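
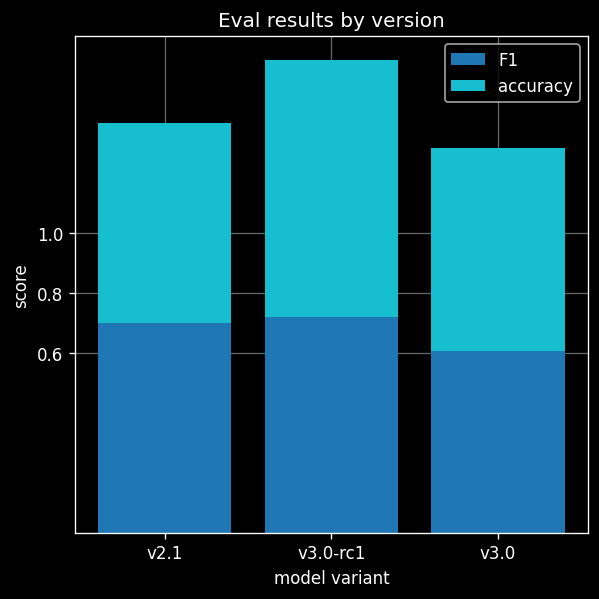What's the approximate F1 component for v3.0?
F1 top ≈ 0.6, bottom ≈ 0.0; segment ≈ 0.6.

≈ 0.6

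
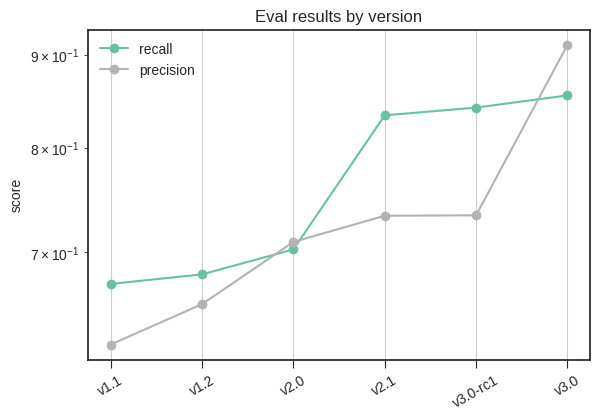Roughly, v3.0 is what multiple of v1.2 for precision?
≈ 1.38×

v3.0 ≈ 0.90, v1.2 ≈ 0.65; 0.90/0.65 ≈ 1.38.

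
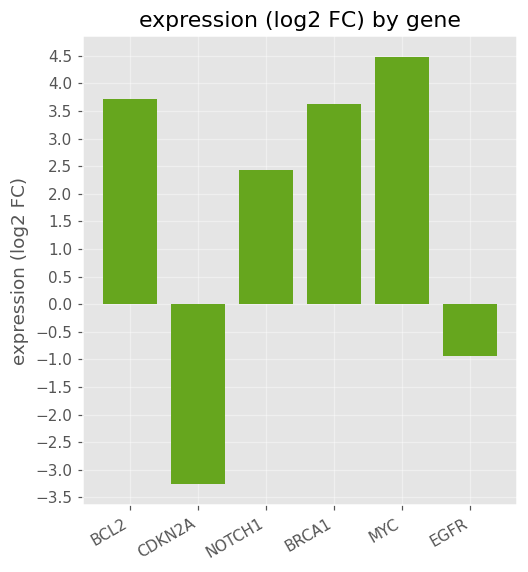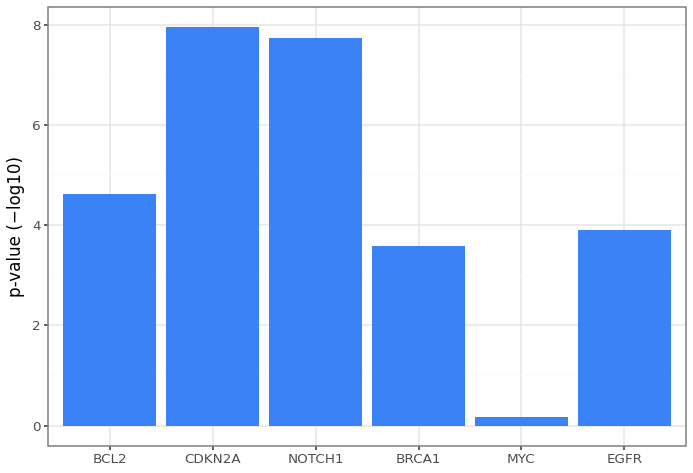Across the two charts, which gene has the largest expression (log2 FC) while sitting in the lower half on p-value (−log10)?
MYC

Chart 2 median p-value (−log10) ≈ 4; below-median genes: BRCA1, MYC, EGFR. Among those, MYC has the highest expression (log2 FC) (≈ 4.5).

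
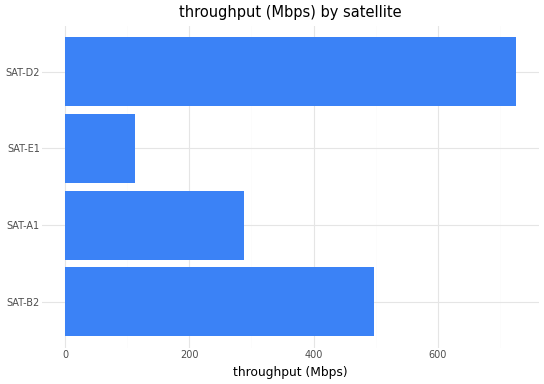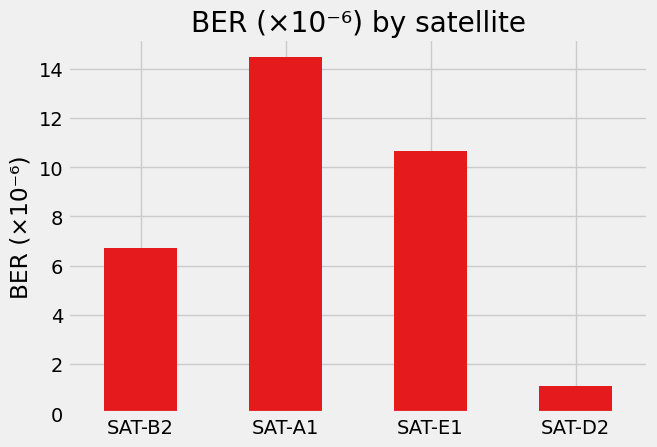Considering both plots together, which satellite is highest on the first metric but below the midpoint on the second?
Chart 2 median BER (×10⁻⁶) ≈ 8; below-median satellites: SAT-B2, SAT-D2. Among those, SAT-D2 has the highest throughput (Mbps) (≈ 700).

SAT-D2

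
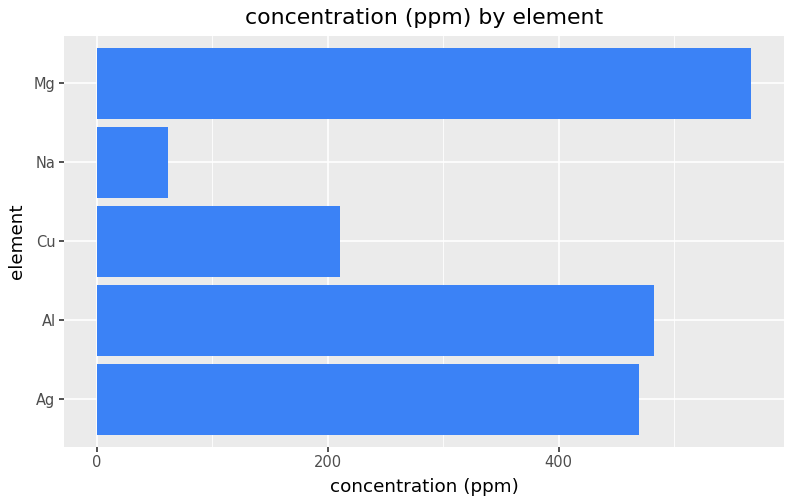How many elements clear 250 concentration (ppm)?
3

Above 250: Ag, Al, Mg.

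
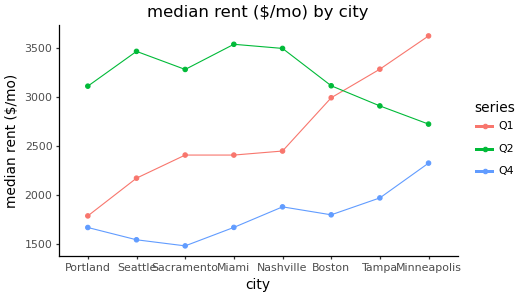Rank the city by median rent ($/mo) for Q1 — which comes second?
Tampa

Top 3 for Q1: Minneapolis ≈ 3600, Tampa ≈ 3200, Boston ≈ 3000.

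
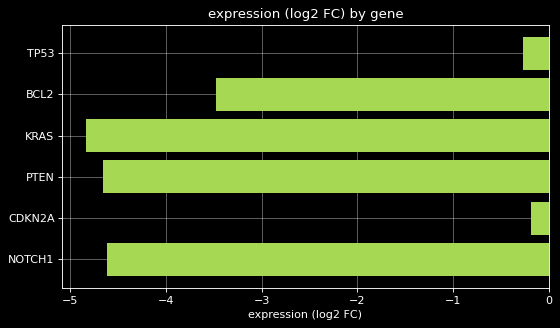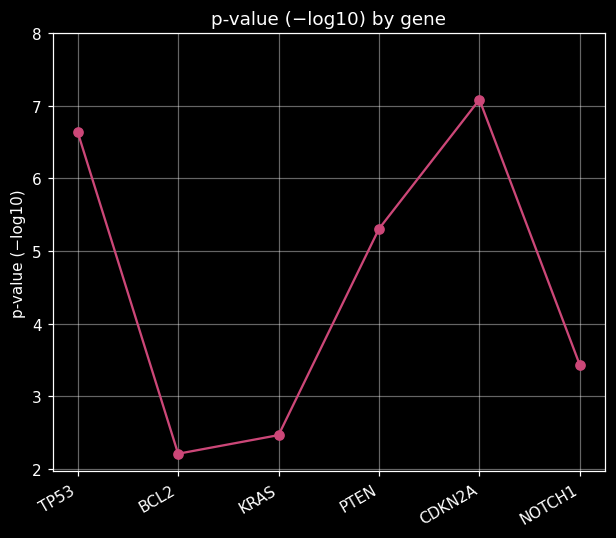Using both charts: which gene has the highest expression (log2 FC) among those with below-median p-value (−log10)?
Chart 2 median p-value (−log10) ≈ 4; below-median genes: BCL2, KRAS, NOTCH1. Among those, BCL2 has the highest expression (log2 FC) (≈ -3).

BCL2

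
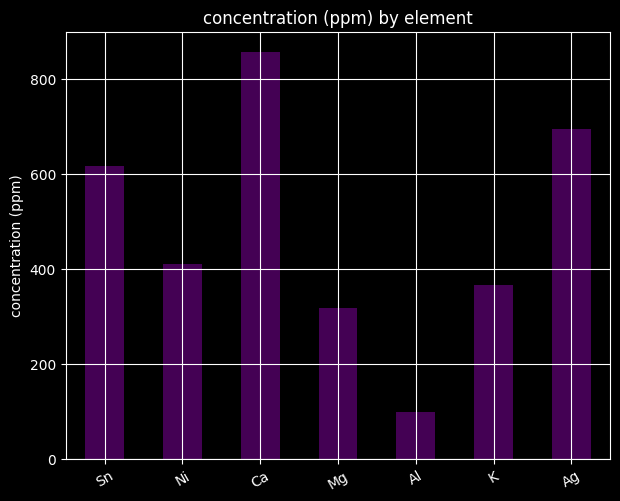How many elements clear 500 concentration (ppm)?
Above 500: Sn, Ca, Ag.

3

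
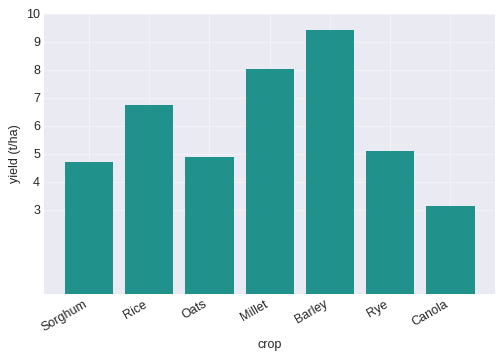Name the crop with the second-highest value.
Millet

Top 3: Barley ≈ 9, Millet ≈ 8, Rice ≈ 7.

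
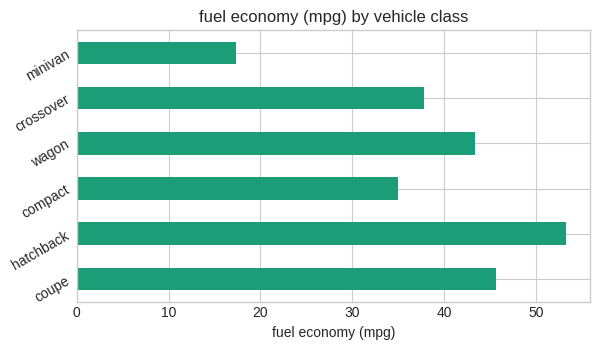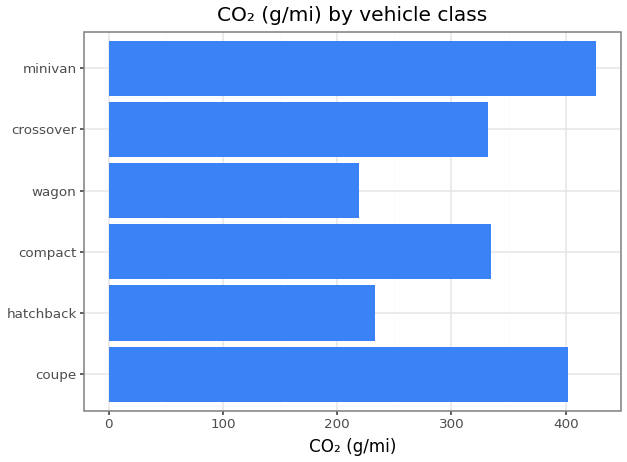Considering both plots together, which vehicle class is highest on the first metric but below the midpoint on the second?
Chart 2 median CO₂ (g/mi) ≈ 350; below-median vehicle classes: hatchback, wagon, crossover. Among those, hatchback has the highest fuel economy (mpg) (≈ 55).

hatchback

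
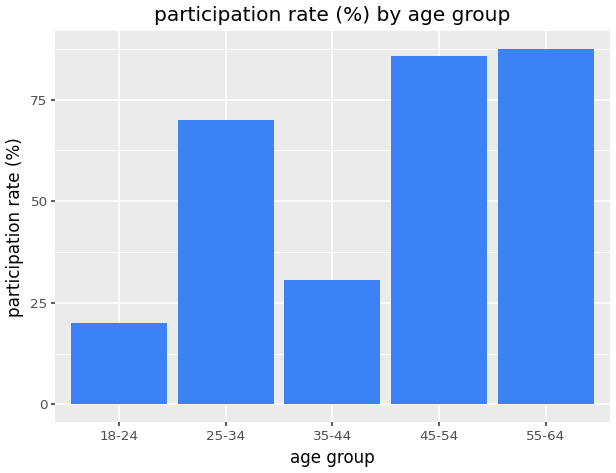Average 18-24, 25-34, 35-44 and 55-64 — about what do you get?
(20 + 70 + 30 + 90) / 4 ≈ 52.

≈ 52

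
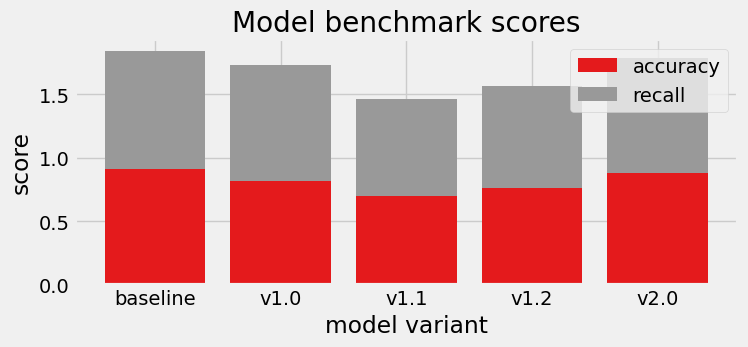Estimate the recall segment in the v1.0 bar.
≈ 1.0

recall top ≈ 1.8, bottom ≈ 0.8; segment ≈ 1.0.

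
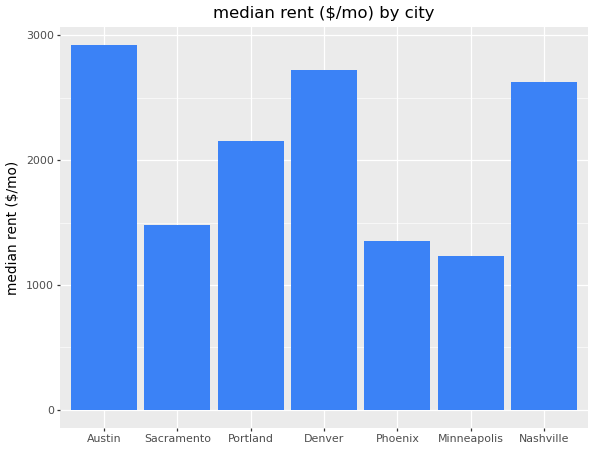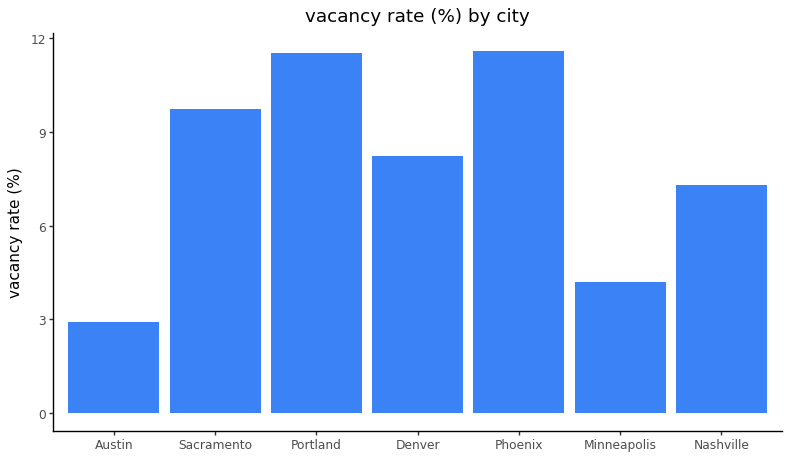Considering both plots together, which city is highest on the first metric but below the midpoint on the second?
Austin

Chart 2 median vacancy rate (%) ≈ 8; below-median cities: Austin, Minneapolis, Nashville. Among those, Austin has the highest median rent ($/mo) (≈ 3000).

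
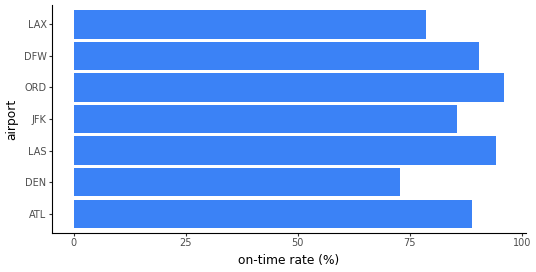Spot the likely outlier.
DEN ≈ 70; the rest sit between ≈ 80 and ≈ 100.

DEN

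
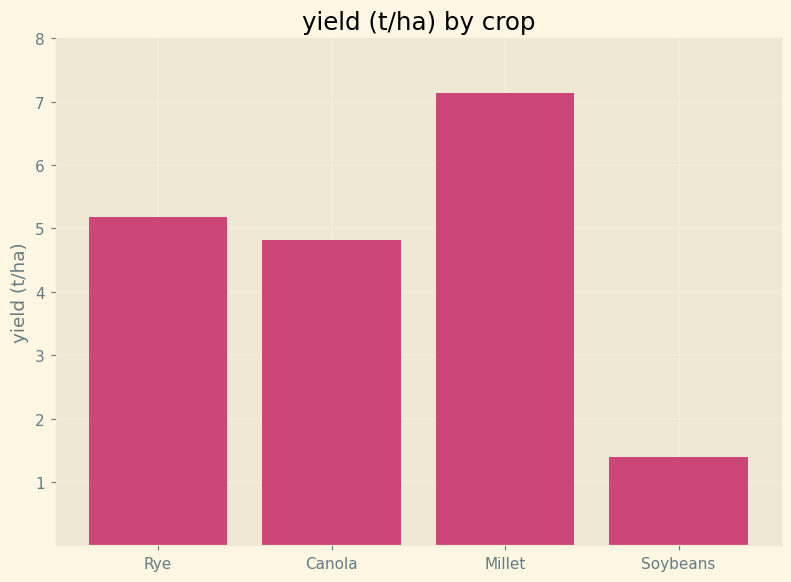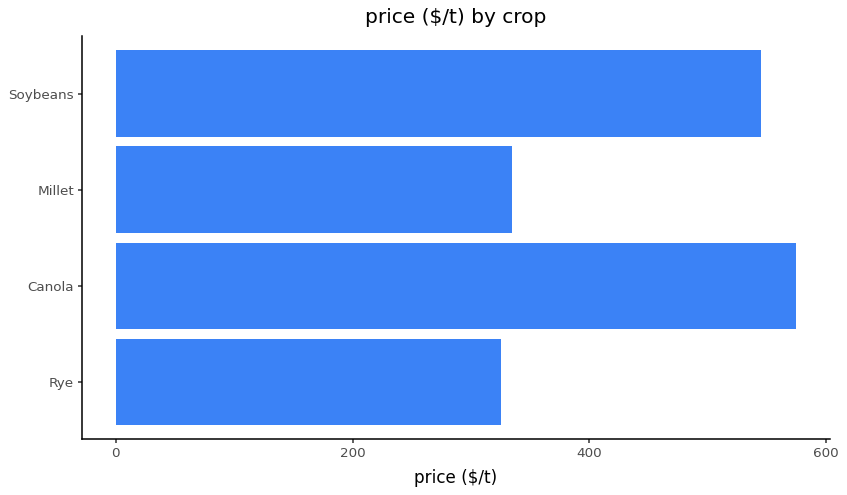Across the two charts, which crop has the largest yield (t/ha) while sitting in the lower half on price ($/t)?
Chart 2 median price ($/t) ≈ 400; below-median crops: Rye, Millet. Among those, Millet has the highest yield (t/ha) (≈ 7).

Millet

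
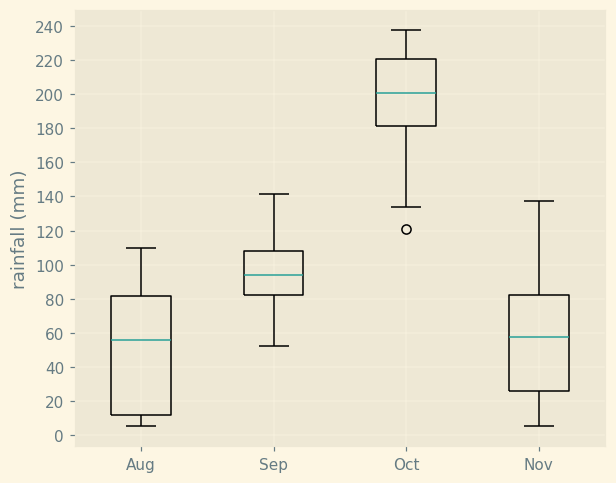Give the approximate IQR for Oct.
Q3 ≈ 220, Q1 ≈ 180; IQR ≈ 40.

≈ 40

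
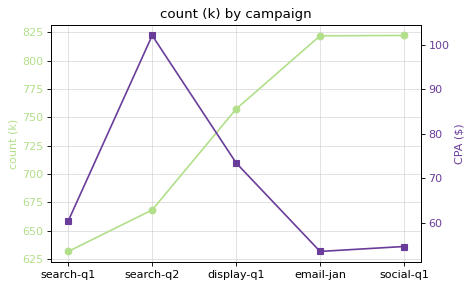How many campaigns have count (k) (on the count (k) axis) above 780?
2

Above 780: email-jan, social-q1.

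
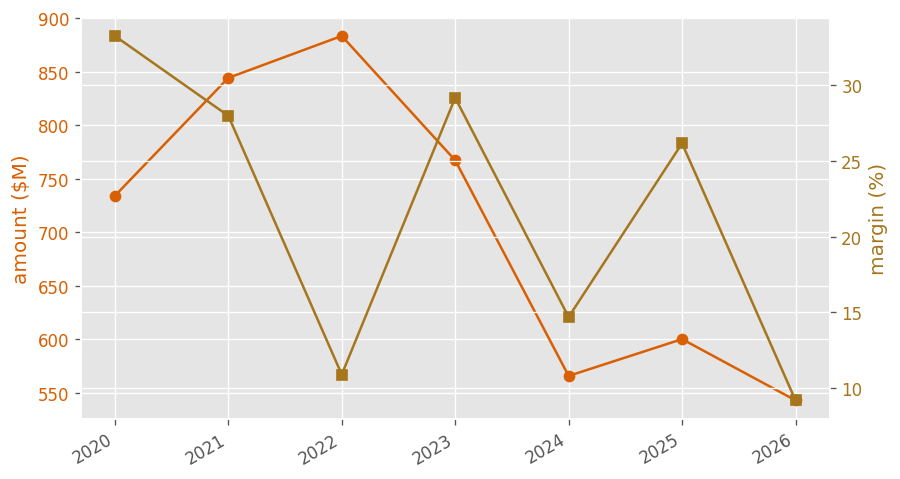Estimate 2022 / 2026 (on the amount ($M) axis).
≈ 1.64×

2022 ≈ 900, 2026 ≈ 550; 900/550 ≈ 1.64.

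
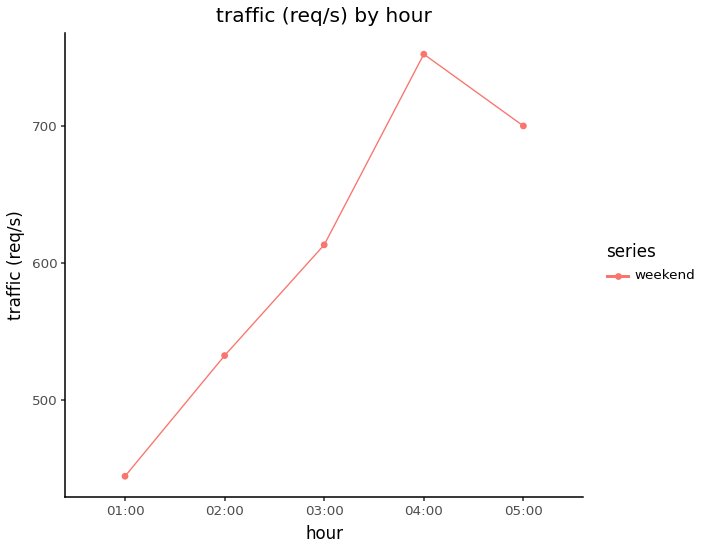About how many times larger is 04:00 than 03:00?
04:00 ≈ 750, 03:00 ≈ 600; 750/600 ≈ 1.25.

≈ 1.25×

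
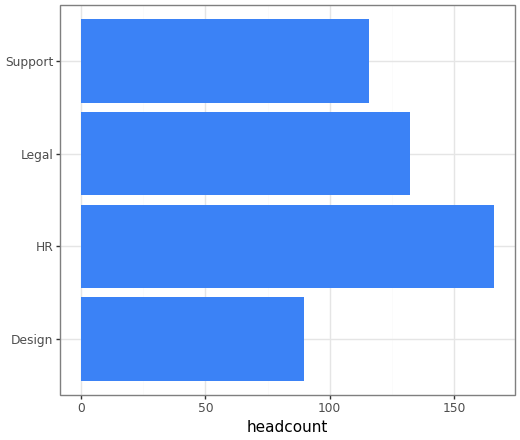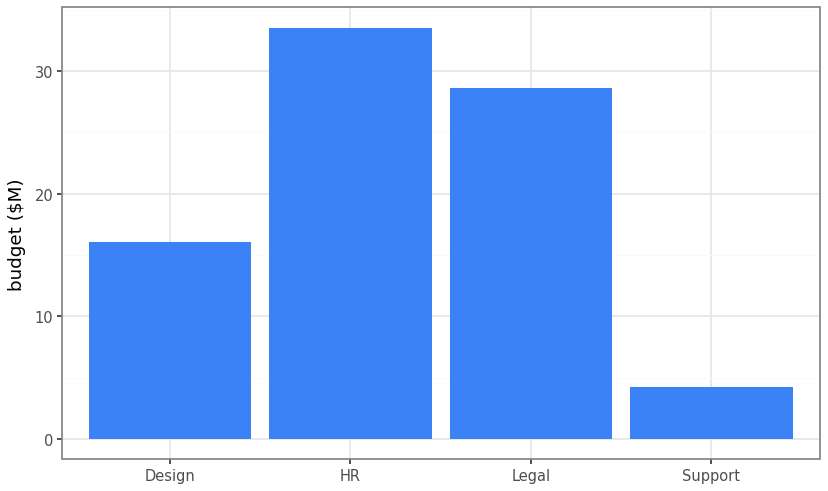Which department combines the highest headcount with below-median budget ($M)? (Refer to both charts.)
Chart 2 median budget ($M) ≈ 20; below-median departments: Design, Support. Among those, Support has the highest headcount (≈ 120).

Support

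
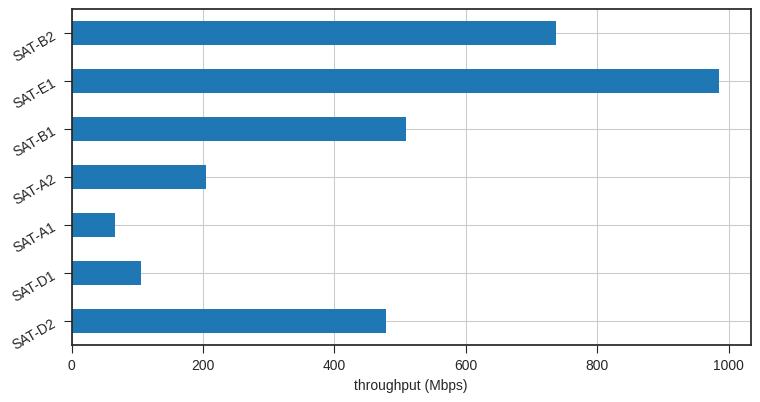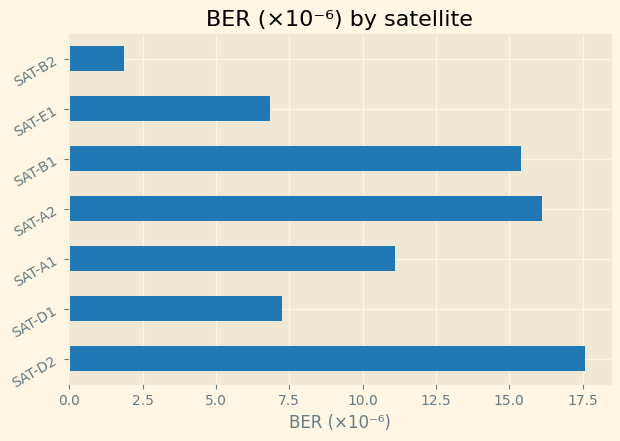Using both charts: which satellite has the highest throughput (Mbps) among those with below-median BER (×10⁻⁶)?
SAT-E1

Chart 2 median BER (×10⁻⁶) ≈ 12; below-median satellites: SAT-D1, SAT-E1, SAT-B2. Among those, SAT-E1 has the highest throughput (Mbps) (≈ 1000).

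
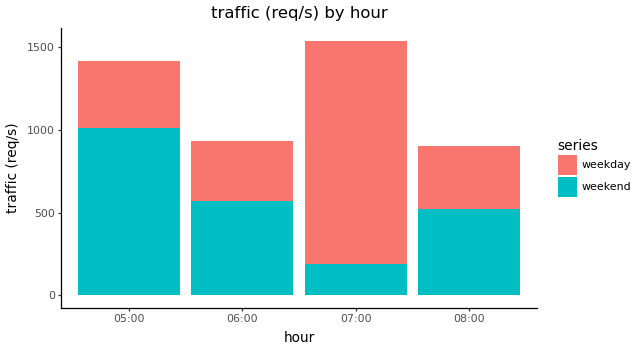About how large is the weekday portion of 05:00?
≈ 400

weekday top ≈ 1400, bottom ≈ 1000; segment ≈ 400.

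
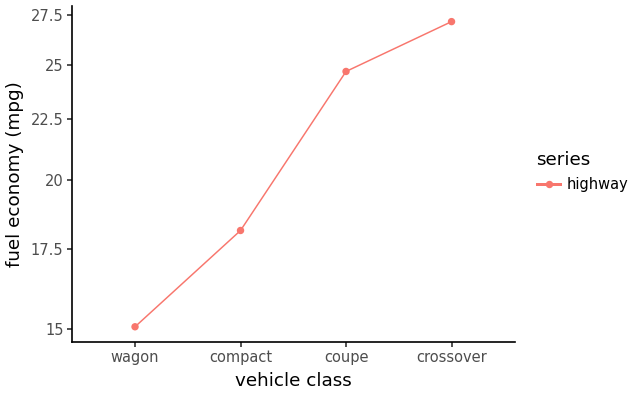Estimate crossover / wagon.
crossover ≈ 28, wagon ≈ 16; 28/16 ≈ 1.75.

≈ 1.75×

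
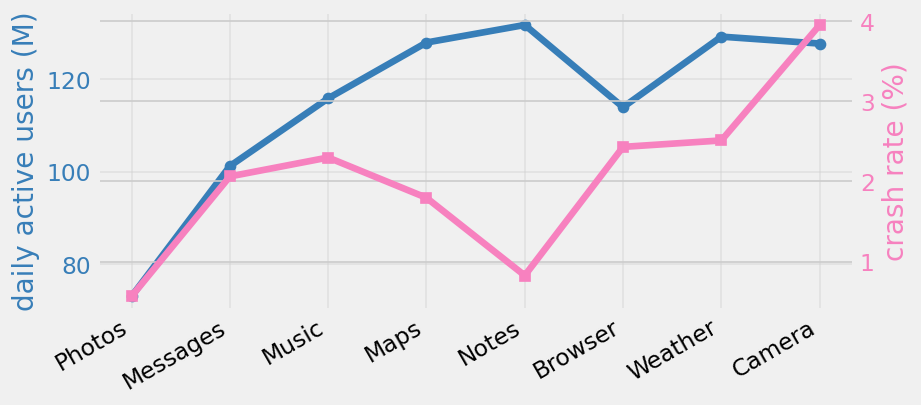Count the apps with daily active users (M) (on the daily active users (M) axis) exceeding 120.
Above 120: Maps, Notes, Weather, Camera.

4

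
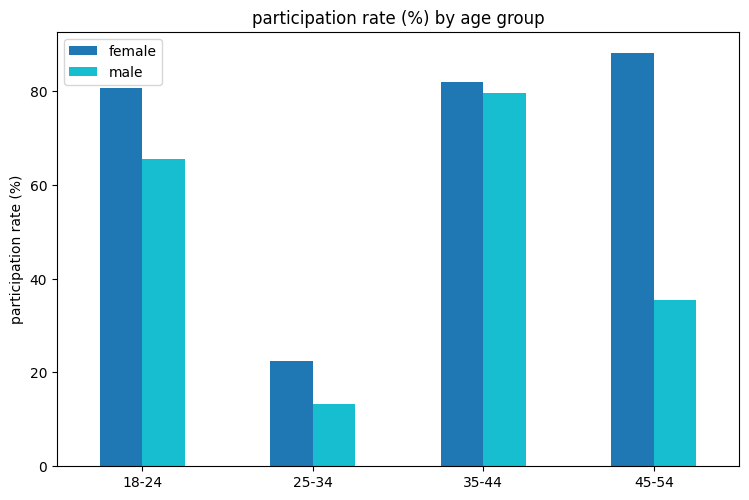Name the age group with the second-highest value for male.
Top 3 for male: 35-44 ≈ 80, 18-24 ≈ 70, 45-54 ≈ 40.

18-24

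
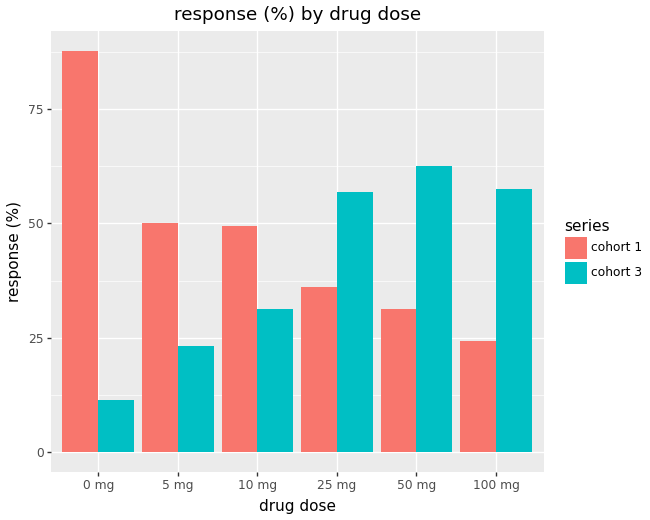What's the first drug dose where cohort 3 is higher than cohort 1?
25 mg

10 mg: cohort 3 ≈ 30 vs cohort 1 ≈ 50 (not yet); 25 mg: cohort 3 ≈ 60 vs cohort 1 ≈ 40 (first crossover).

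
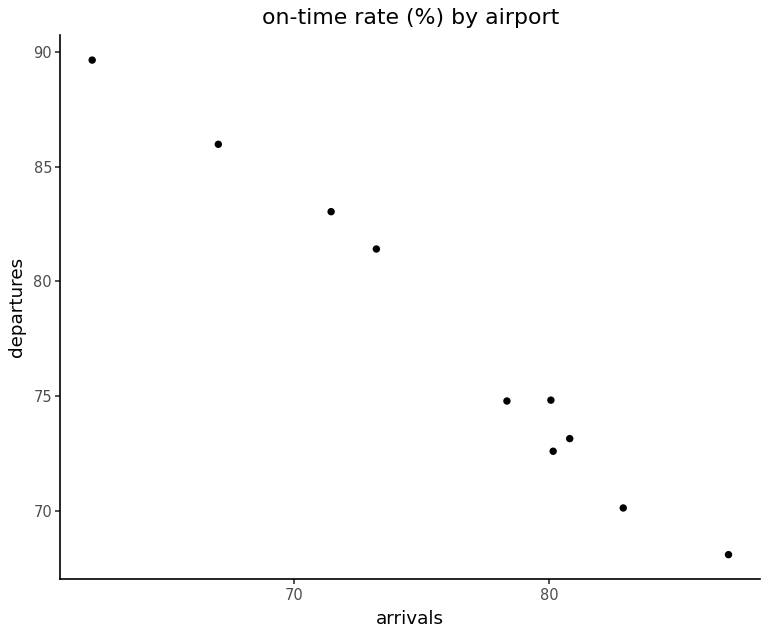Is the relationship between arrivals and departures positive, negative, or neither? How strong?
negative, strong

Points are negatively correlated; strong (|r| ≈ 1.0).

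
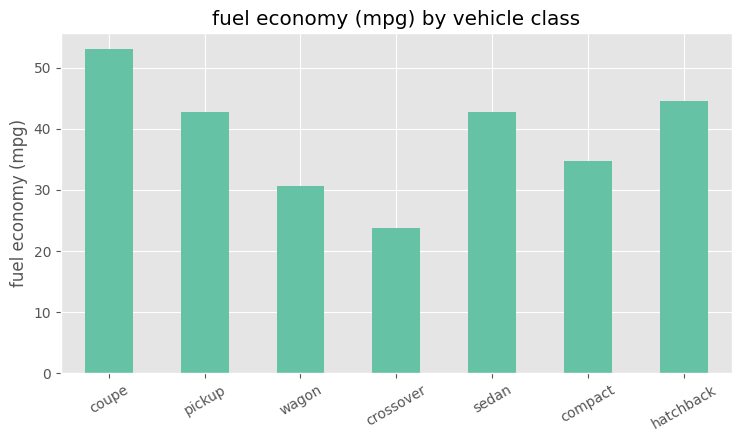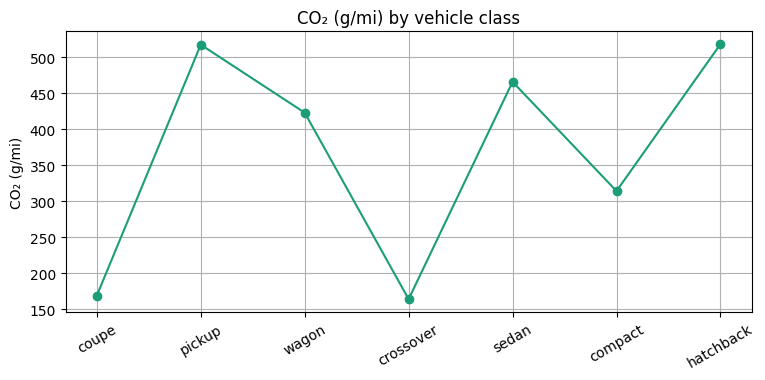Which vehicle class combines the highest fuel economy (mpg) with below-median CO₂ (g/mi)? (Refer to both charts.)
coupe

Chart 2 median CO₂ (g/mi) ≈ 400; below-median vehicle classes: coupe, crossover, compact. Among those, coupe has the highest fuel economy (mpg) (≈ 55).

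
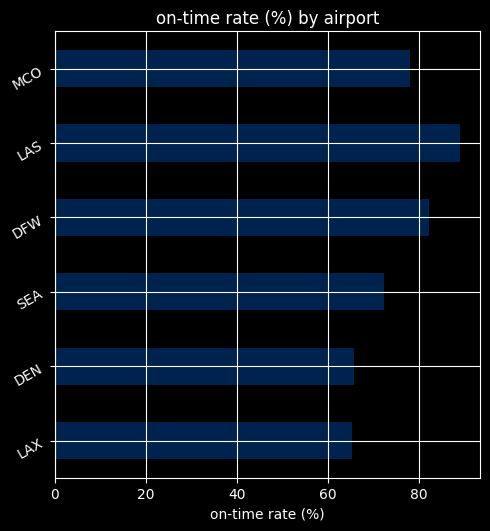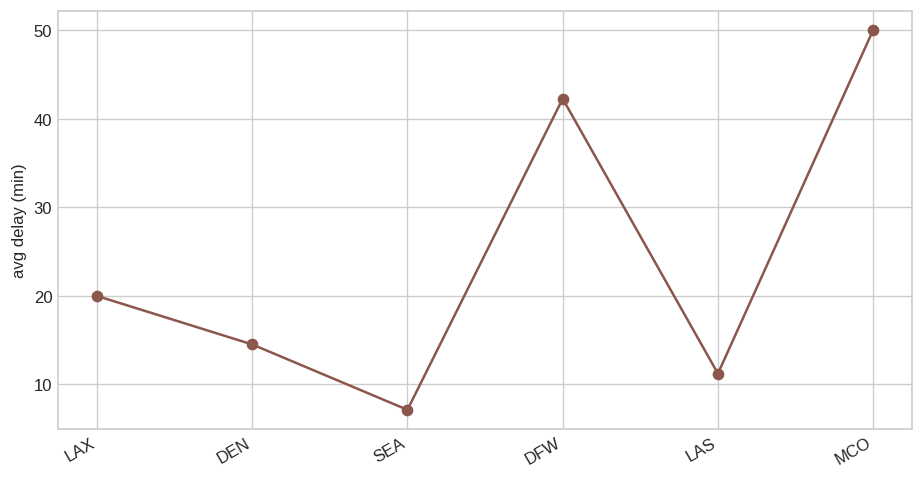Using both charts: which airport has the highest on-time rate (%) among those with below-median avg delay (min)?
Chart 2 median avg delay (min) ≈ 15; below-median airports: DEN, SEA, LAS. Among those, LAS has the highest on-time rate (%) (≈ 90).

LAS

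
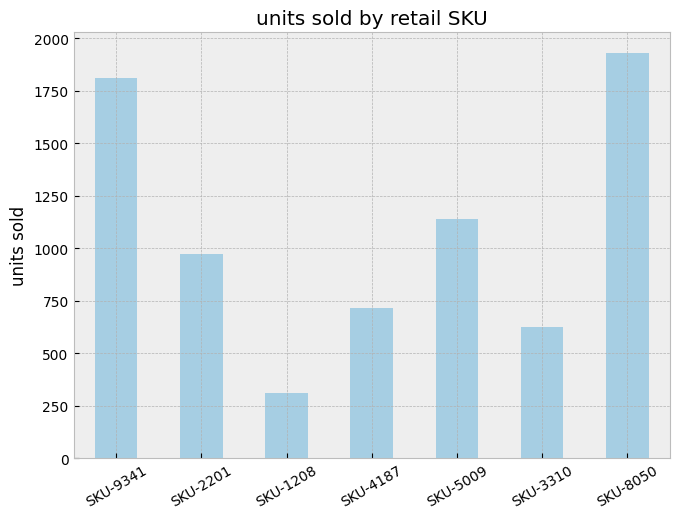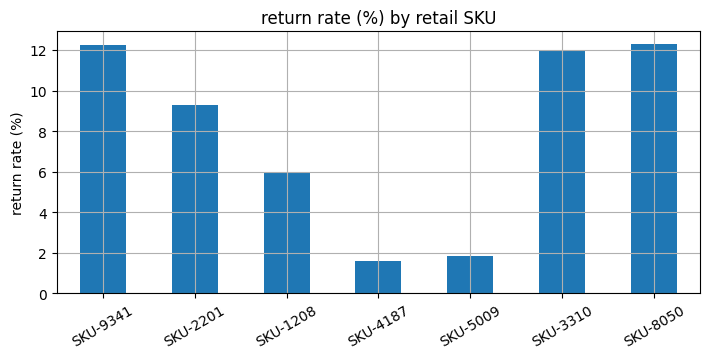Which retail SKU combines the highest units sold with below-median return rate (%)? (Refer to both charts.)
Chart 2 median return rate (%) ≈ 10; below-median retail SKUs: SKU-1208, SKU-4187, SKU-5009. Among those, SKU-5009 has the highest units sold (≈ 1200).

SKU-5009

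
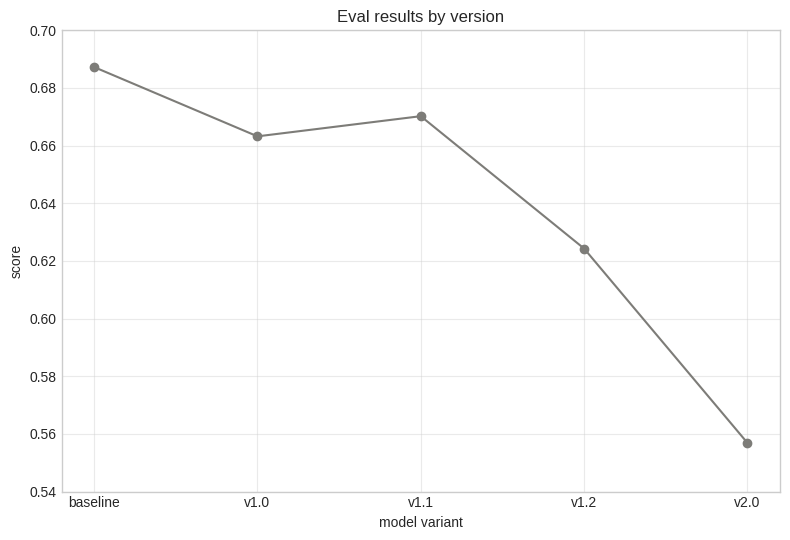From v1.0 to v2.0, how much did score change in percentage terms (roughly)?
≈ -15.2%

v1.0 ≈ 0.66, v2.0 ≈ 0.56; (0.56 − 0.66) / 0.66 ≈ -15.2%.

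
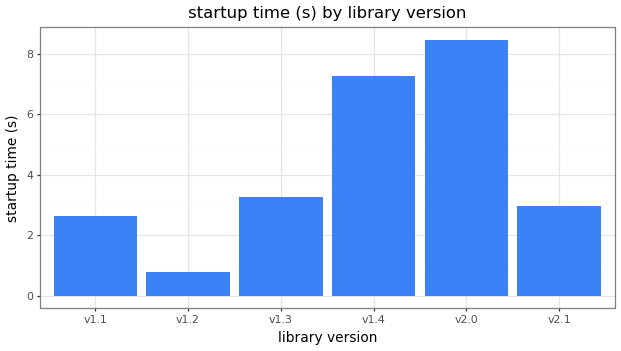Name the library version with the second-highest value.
Top 3: v2.0 ≈ 8, v1.4 ≈ 7, v1.3 ≈ 3.

v1.4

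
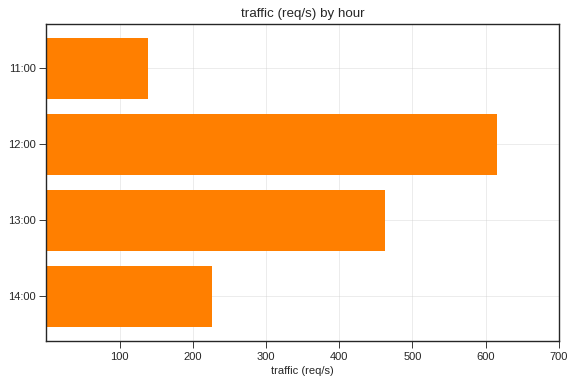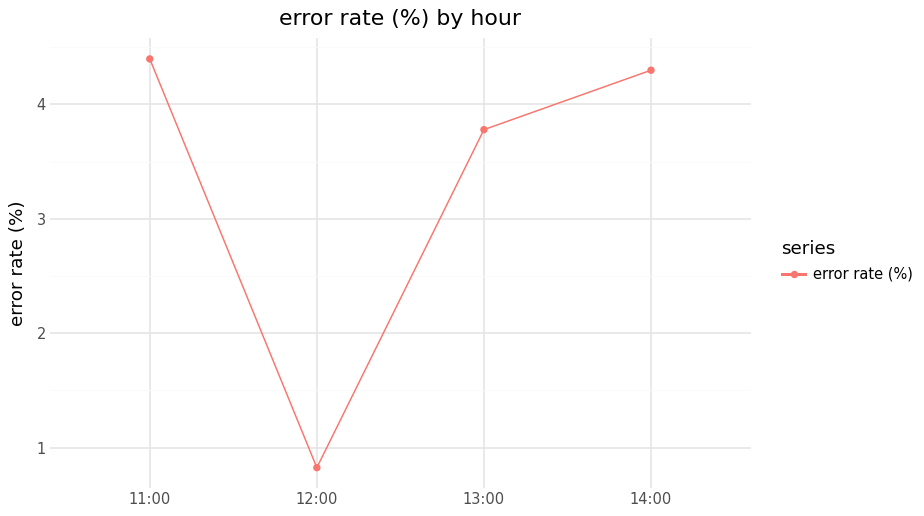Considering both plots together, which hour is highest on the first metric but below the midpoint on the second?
12:00

Chart 2 median error rate (%) ≈ 4; below-median hours: 12:00, 13:00. Among those, 12:00 has the highest traffic (req/s) (≈ 600).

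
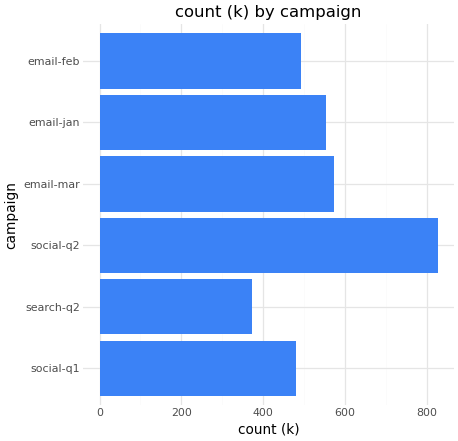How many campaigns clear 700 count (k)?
Above 700: social-q2.

1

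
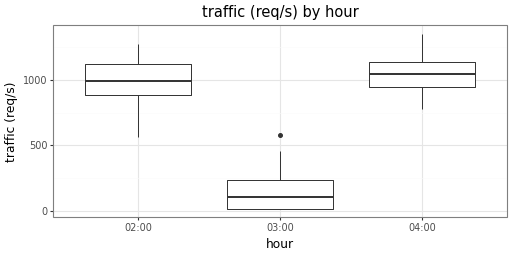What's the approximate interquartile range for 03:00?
≈ 200

Q3 ≈ 200, Q1 ≈ 0; IQR ≈ 200.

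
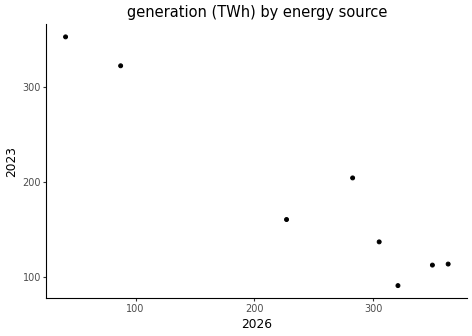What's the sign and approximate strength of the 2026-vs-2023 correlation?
negative, strong

Points are negatively correlated; strong (|r| ≈ 1.0).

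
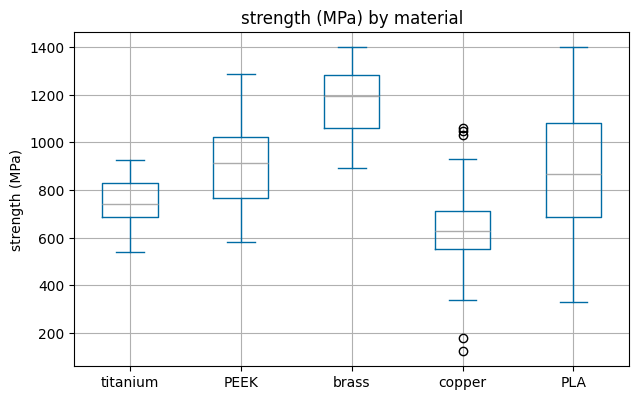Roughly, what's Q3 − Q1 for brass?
Q3 ≈ 1300, Q1 ≈ 1050; IQR ≈ 250.

≈ 250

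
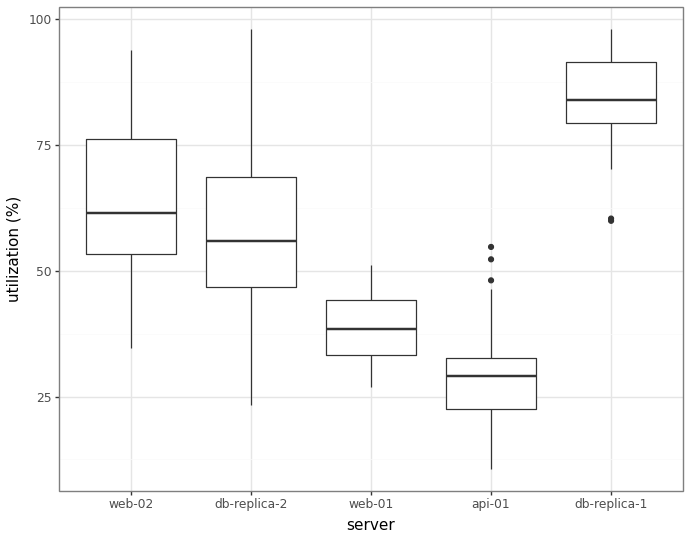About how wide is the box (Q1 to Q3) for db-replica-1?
Q3 ≈ 90, Q1 ≈ 80; IQR ≈ 10.

≈ 10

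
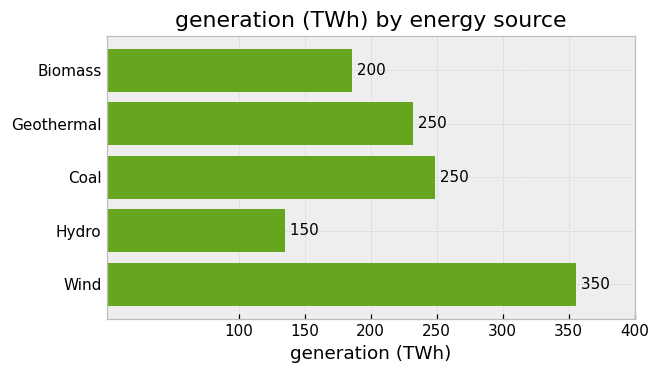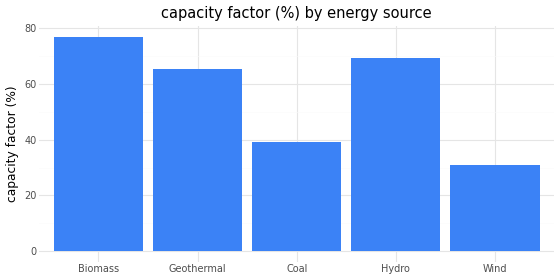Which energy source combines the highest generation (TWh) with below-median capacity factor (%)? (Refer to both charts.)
Wind

Chart 2 median capacity factor (%) ≈ 70; below-median energy sources: Coal, Wind. Among those, Wind has the highest generation (TWh) (≈ 350).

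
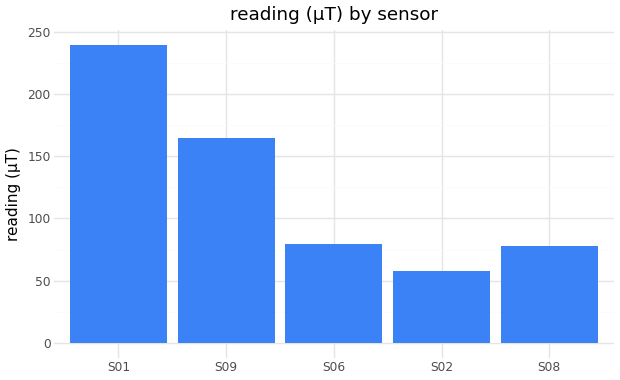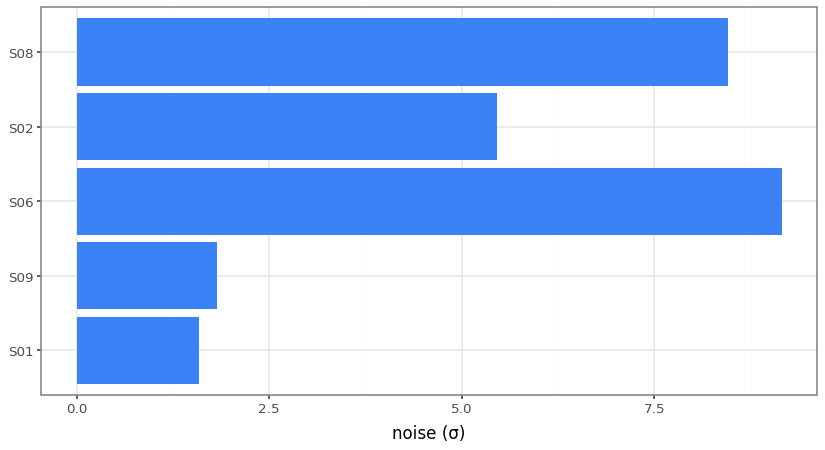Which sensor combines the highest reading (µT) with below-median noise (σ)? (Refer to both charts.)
Chart 2 median noise (σ) ≈ 5; below-median sensors: S01, S09. Among those, S01 has the highest reading (µT) (≈ 250).

S01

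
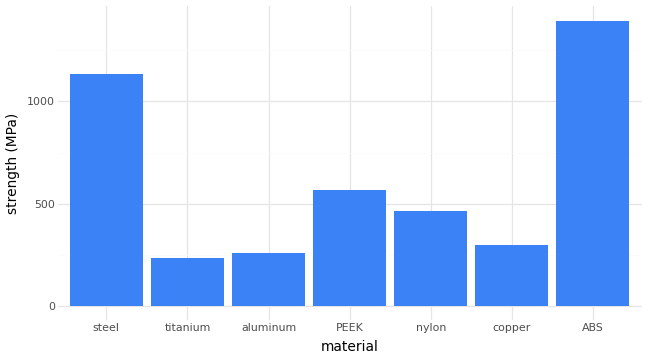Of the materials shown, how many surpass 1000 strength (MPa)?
2

Above 1000: steel, ABS.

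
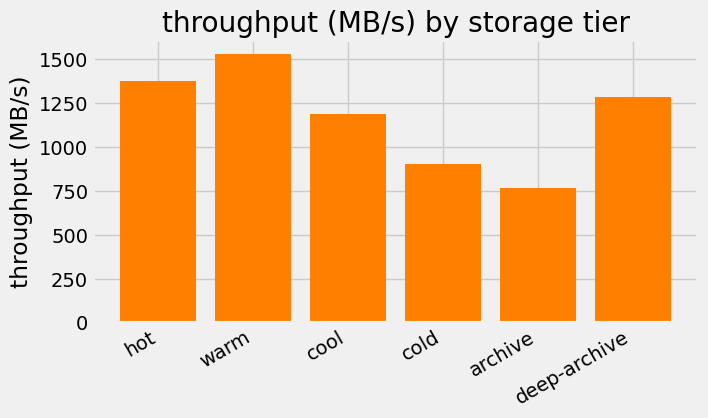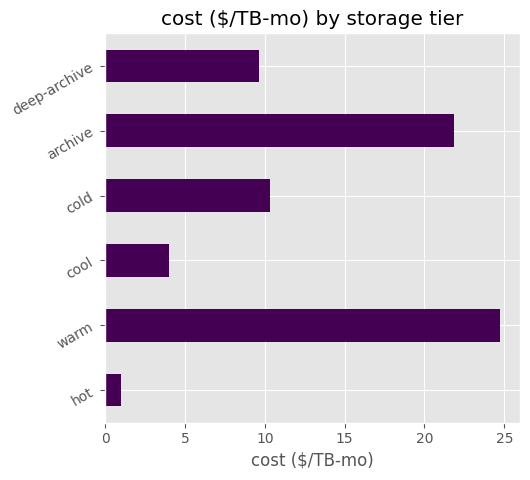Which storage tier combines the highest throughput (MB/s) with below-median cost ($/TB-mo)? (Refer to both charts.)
hot

Chart 2 median cost ($/TB-mo) ≈ 10; below-median storage tiers: hot, cool, deep-archive. Among those, hot has the highest throughput (MB/s) (≈ 1400).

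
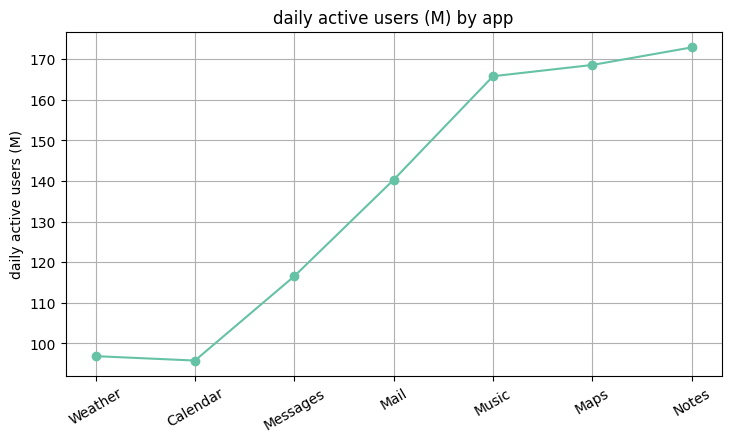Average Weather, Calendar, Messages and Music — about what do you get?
(100 + 100 + 120 + 170) / 4 ≈ 122.

≈ 122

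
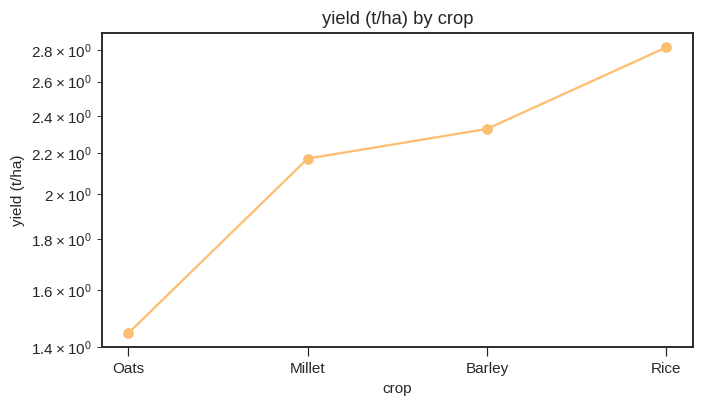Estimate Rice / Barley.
≈ 1.17×

Rice ≈ 2.8, Barley ≈ 2.4; 2.8/2.4 ≈ 1.17.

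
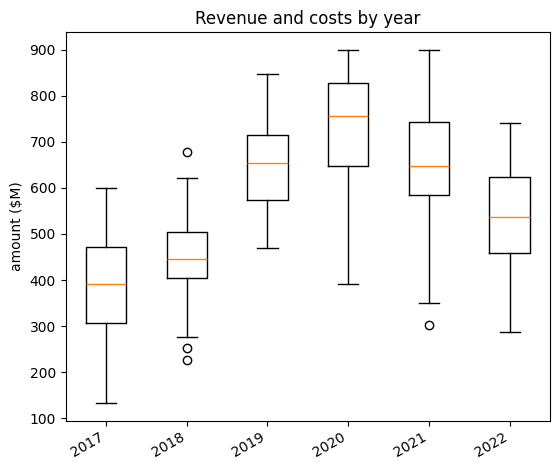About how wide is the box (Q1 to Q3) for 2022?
Q3 ≈ 600, Q1 ≈ 450; IQR ≈ 150.

≈ 150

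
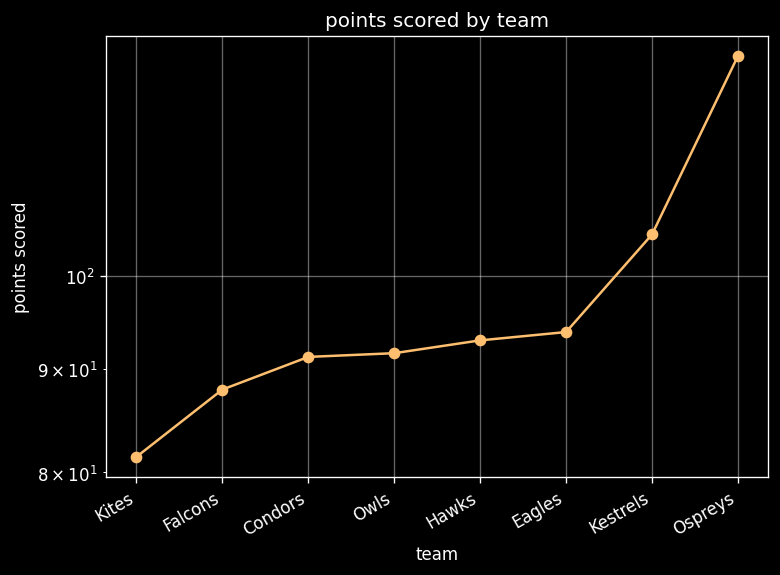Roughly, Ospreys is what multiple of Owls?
Ospreys ≈ 130, Owls ≈ 90; 130/90 ≈ 1.44.

≈ 1.44×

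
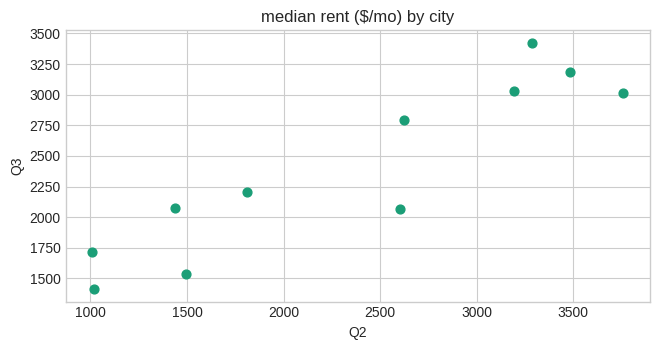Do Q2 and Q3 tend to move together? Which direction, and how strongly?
Points are positively correlated; strong (|r| ≈ 0.9).

positive, strong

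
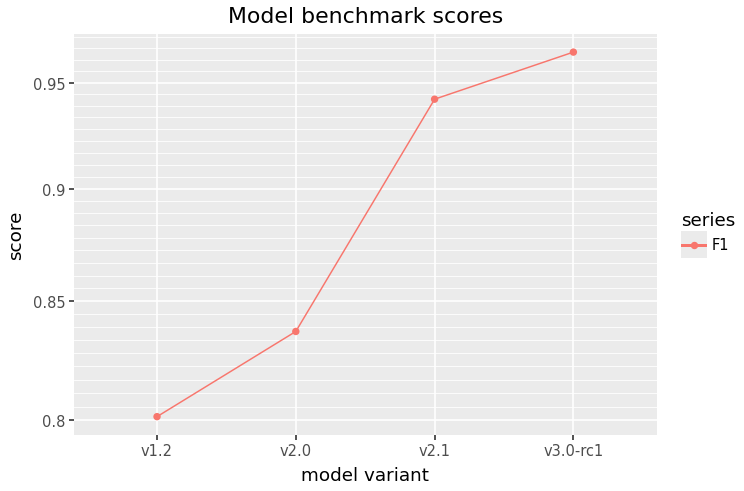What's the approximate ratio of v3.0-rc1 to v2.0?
v3.0-rc1 ≈ 0.96, v2.0 ≈ 0.84; 0.96/0.84 ≈ 1.14.

≈ 1.14×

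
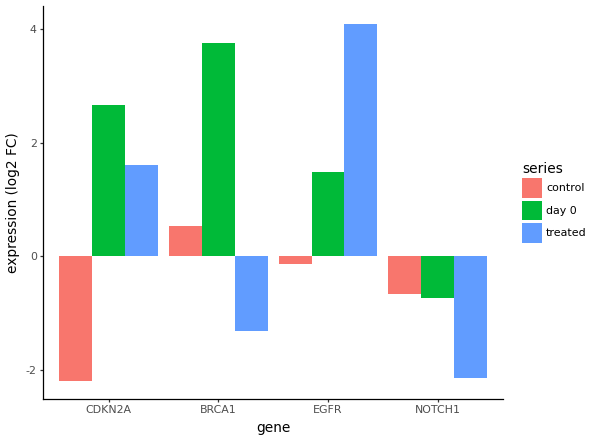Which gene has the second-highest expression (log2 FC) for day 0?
CDKN2A

Top 3 for day 0: BRCA1 ≈ 4, CDKN2A ≈ 3, EGFR ≈ 1.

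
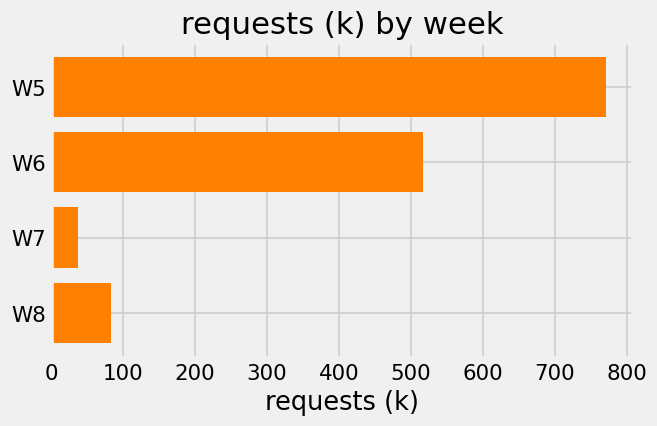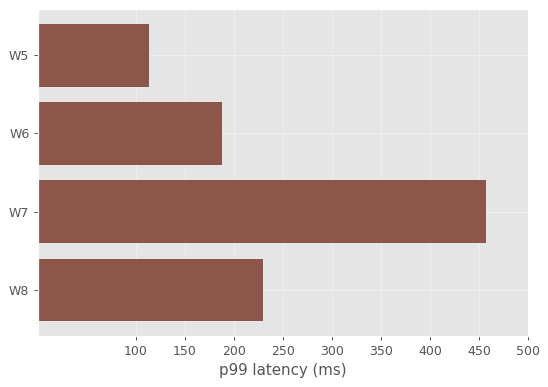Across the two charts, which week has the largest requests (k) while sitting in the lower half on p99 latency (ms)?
W5

Chart 2 median p99 latency (ms) ≈ 200; below-median weeks: W5, W6. Among those, W5 has the highest requests (k) (≈ 800).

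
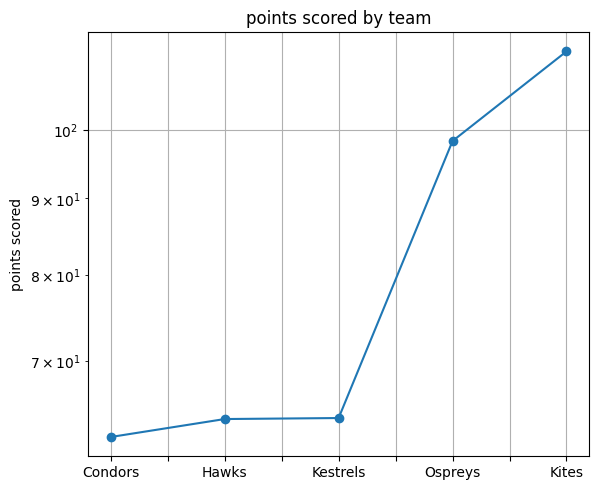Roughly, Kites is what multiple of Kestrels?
Kites ≈ 115, Kestrels ≈ 65; 115/65 ≈ 1.77.

≈ 1.77×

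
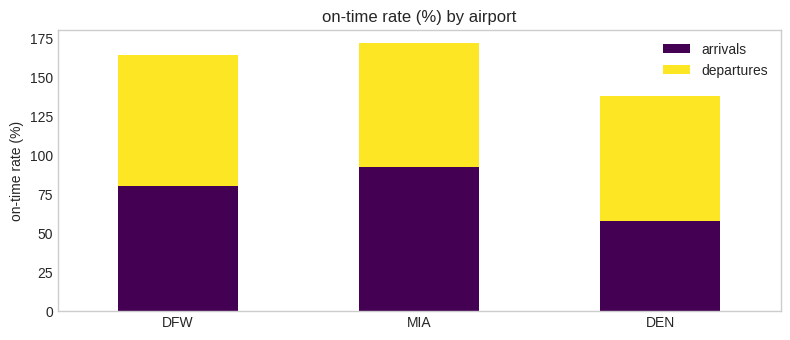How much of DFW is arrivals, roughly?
≈ 80

arrivals top ≈ 80, bottom ≈ 0; segment ≈ 80.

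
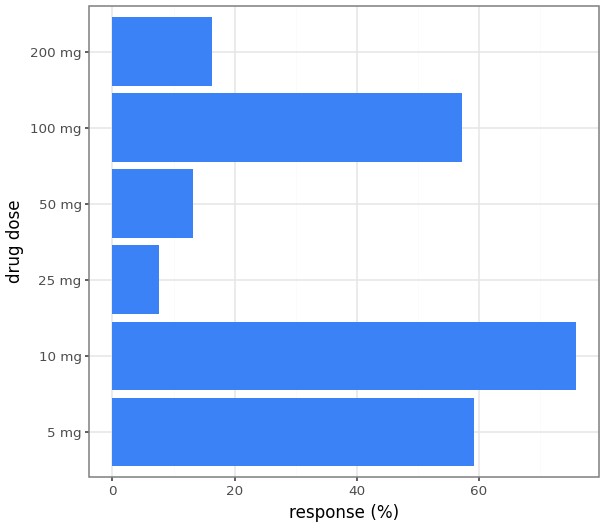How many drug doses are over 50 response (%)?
3

Above 50: 5 mg, 10 mg, 100 mg.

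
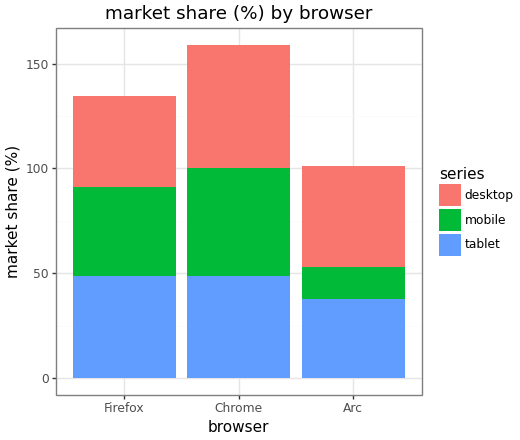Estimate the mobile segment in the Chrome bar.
≈ 60

mobile top ≈ 100, bottom ≈ 40; segment ≈ 60.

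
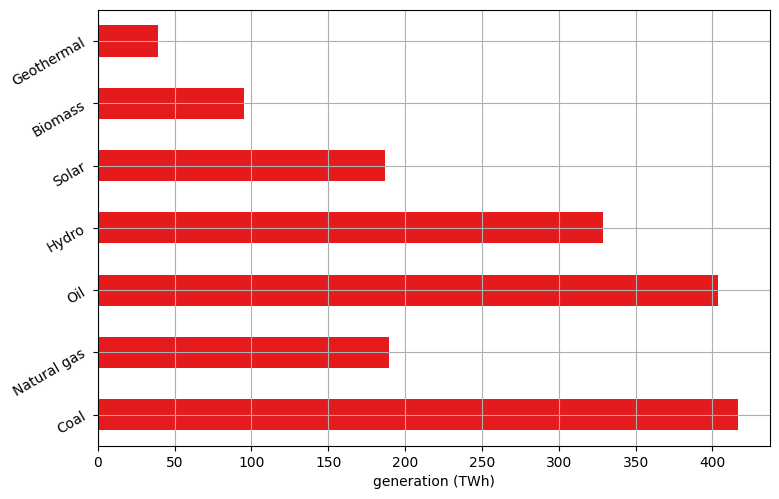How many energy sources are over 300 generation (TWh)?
Above 300: Coal, Oil, Hydro.

3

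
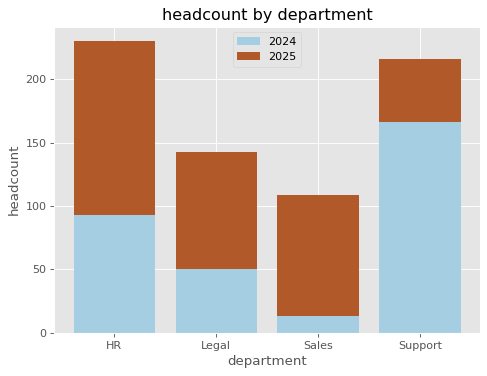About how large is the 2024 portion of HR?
2024 top ≈ 100, bottom ≈ 0; segment ≈ 100.

≈ 100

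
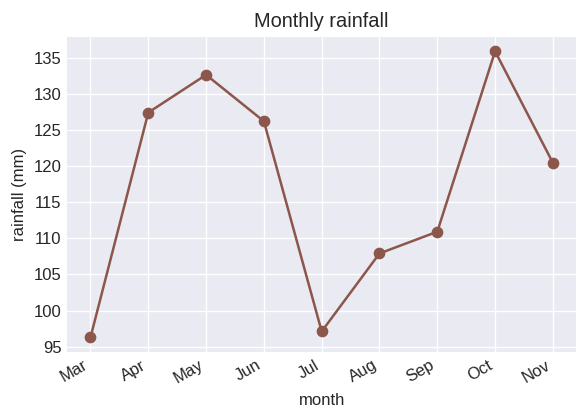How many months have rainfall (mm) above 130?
Above 130: May, Oct.

2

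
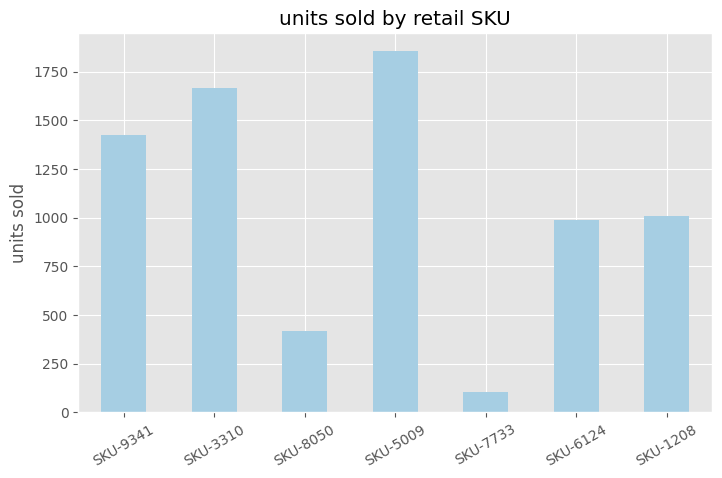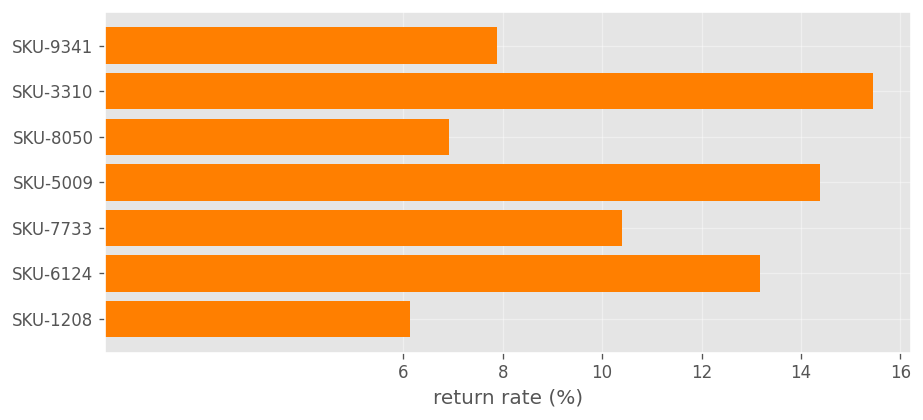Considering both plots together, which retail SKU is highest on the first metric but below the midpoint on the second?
SKU-9341

Chart 2 median return rate (%) ≈ 10; below-median retail SKUs: SKU-9341, SKU-8050, SKU-1208. Among those, SKU-9341 has the highest units sold (≈ 1400).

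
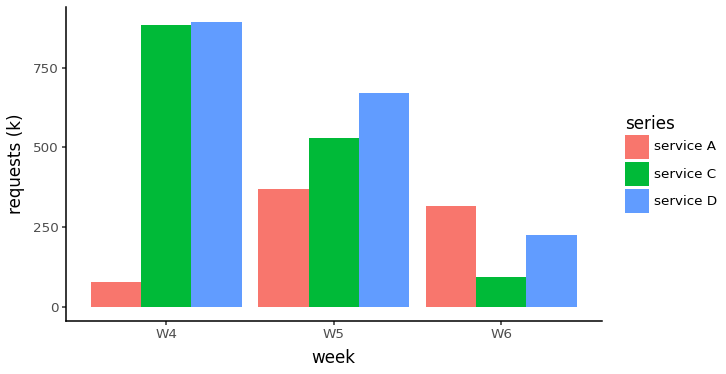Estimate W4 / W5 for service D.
≈ 1.29×

W4 ≈ 900, W5 ≈ 700; 900/700 ≈ 1.29.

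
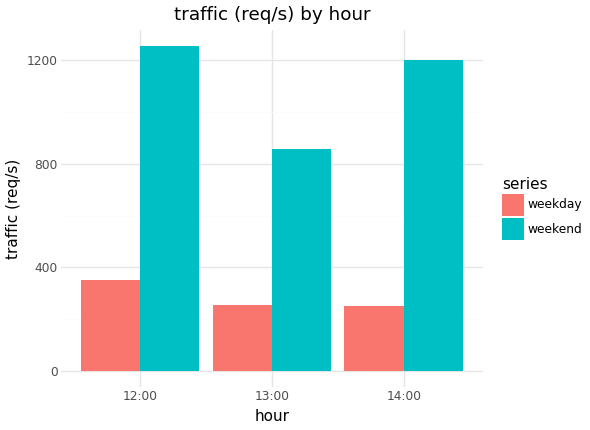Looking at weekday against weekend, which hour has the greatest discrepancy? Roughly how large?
14:00: weekday ≈ 200, weekend ≈ 1200 → gap ≈ 1000. Next-largest (12:00) is only ≈ 800.

14:00, ≈ 1000 req/s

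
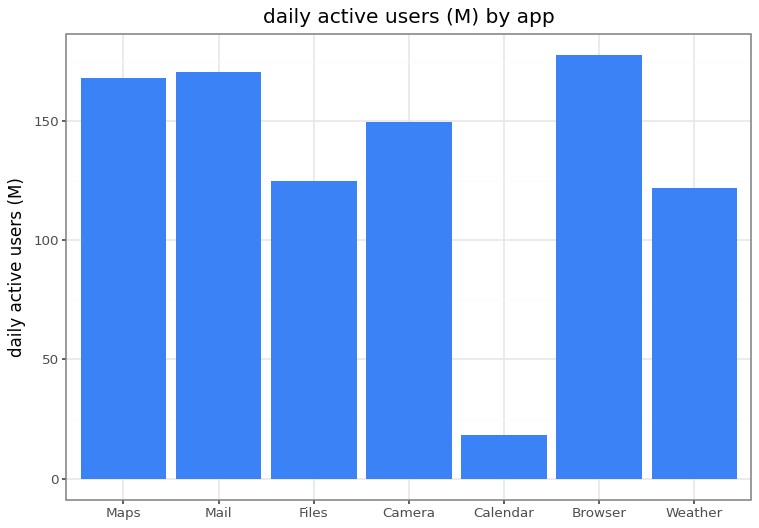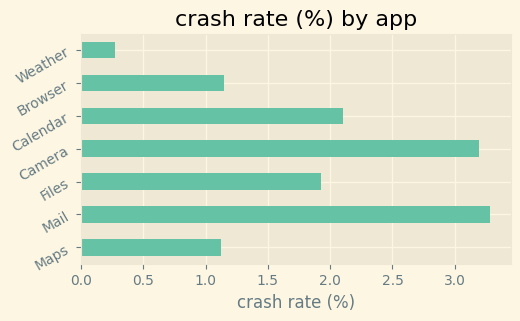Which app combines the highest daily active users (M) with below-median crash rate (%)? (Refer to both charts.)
Chart 2 median crash rate (%) ≈ 2; below-median apps: Maps, Browser, Weather. Among those, Browser has the highest daily active users (M) (≈ 180).

Browser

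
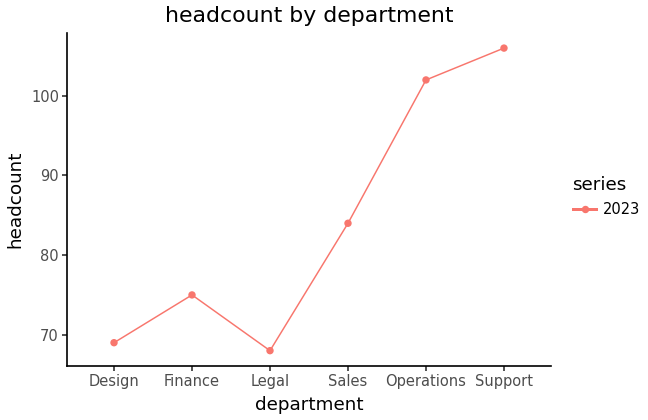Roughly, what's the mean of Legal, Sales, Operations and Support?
≈ 90

(70 + 85 + 100 + 105) / 4 ≈ 90.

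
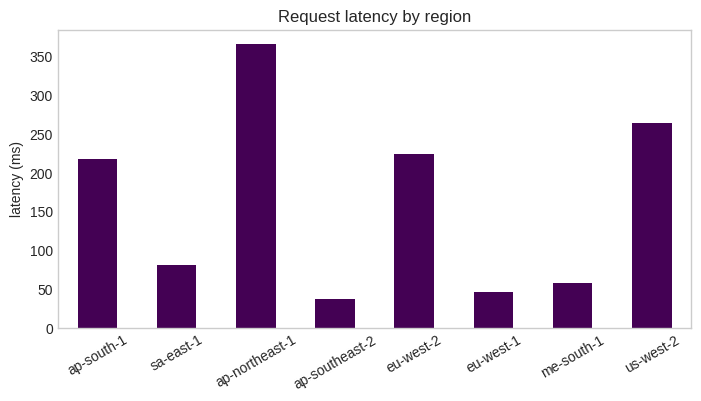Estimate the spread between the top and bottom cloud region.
Max ap-northeast-1 ≈ 350, min ap-southeast-2 ≈ 50; range ≈ 300.

≈ 300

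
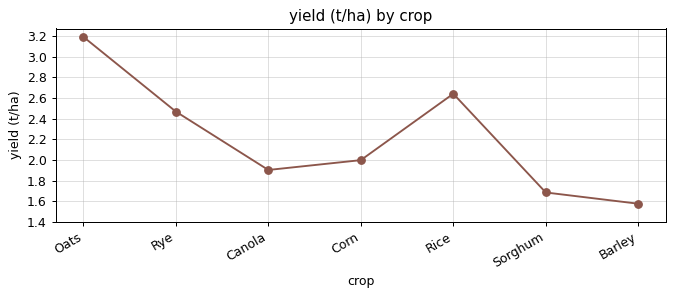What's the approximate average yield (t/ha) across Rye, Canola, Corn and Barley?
≈ 2

(2.4 + 2.0 + 2.0 + 1.6) / 4 ≈ 2.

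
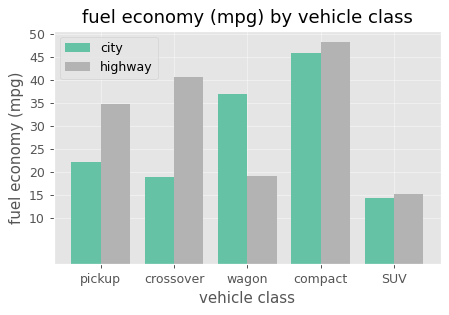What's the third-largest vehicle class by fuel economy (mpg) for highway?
pickup

Top 4 for highway: compact ≈ 50, crossover ≈ 40, pickup ≈ 35, wagon ≈ 20.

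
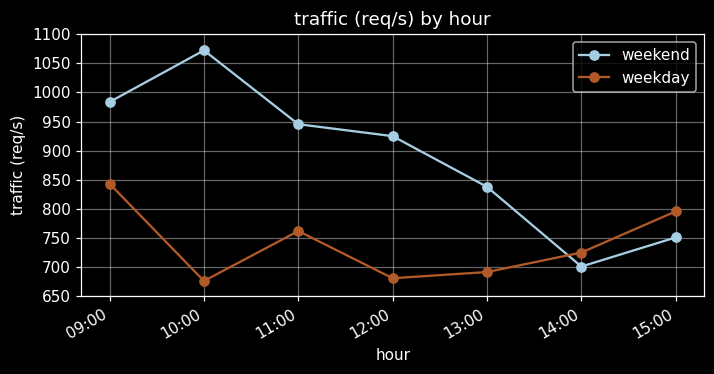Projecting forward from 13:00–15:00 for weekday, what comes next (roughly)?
Last three: 700, 750, 800 → slope ≈ 50/step → next ≈ 850.

≈ 850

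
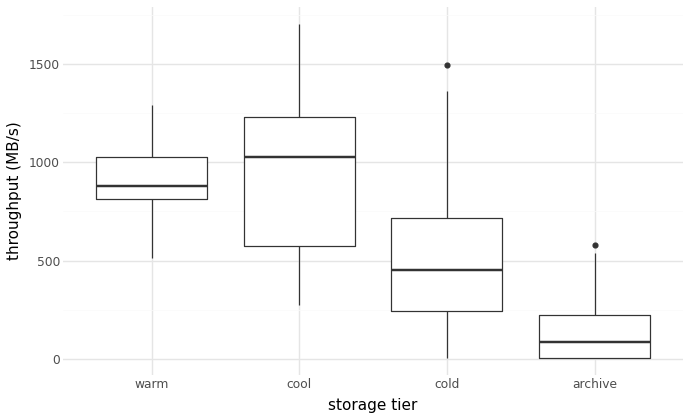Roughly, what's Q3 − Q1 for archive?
Q3 ≈ 200, Q1 ≈ 0; IQR ≈ 200.

≈ 200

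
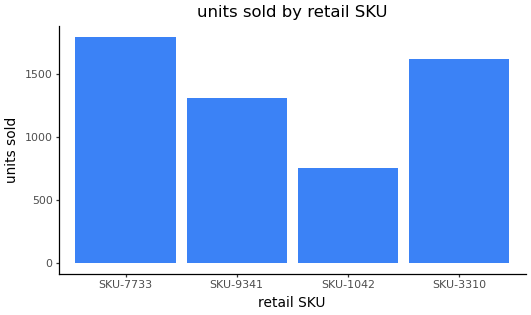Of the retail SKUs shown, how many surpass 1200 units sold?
3

Above 1200: SKU-7733, SKU-9341, SKU-3310.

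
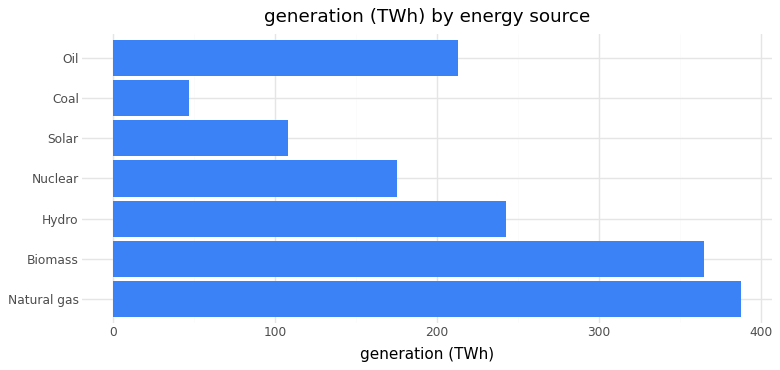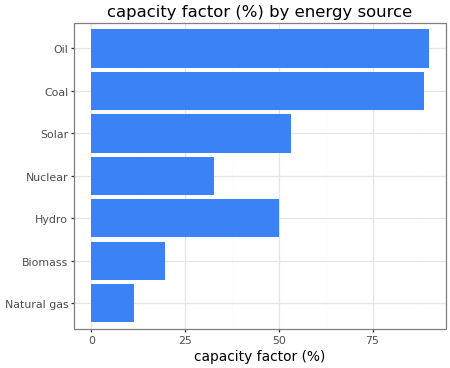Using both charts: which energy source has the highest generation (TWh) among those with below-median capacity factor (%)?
Natural gas

Chart 2 median capacity factor (%) ≈ 50; below-median energy sources: Natural gas, Biomass, Nuclear. Among those, Natural gas has the highest generation (TWh) (≈ 400).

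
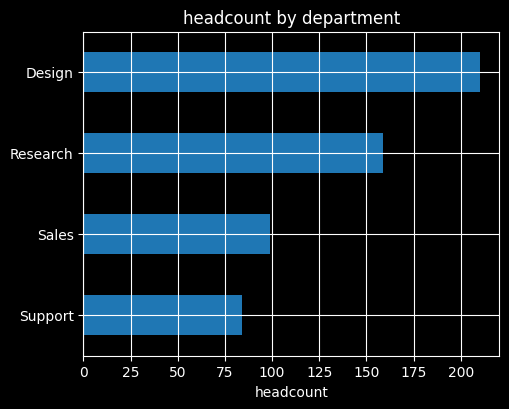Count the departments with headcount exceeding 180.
1

Above 180: Design.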